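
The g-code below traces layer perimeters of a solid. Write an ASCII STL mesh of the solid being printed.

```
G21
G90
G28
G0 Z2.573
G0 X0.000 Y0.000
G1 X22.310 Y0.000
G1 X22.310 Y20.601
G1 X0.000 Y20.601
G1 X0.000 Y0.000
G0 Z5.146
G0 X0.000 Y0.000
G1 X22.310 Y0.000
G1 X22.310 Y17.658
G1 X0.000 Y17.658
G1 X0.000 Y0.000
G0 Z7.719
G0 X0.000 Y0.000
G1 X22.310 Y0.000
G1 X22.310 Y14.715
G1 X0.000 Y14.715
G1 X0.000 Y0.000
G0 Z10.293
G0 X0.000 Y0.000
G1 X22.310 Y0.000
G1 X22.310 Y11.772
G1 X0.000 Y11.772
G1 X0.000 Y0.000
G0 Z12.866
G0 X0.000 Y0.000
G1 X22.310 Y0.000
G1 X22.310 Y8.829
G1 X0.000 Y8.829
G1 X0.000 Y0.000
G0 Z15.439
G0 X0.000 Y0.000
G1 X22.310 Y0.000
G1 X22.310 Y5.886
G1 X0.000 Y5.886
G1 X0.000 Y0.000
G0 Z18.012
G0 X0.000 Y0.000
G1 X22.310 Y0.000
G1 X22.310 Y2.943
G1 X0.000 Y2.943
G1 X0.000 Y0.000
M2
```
solid part
  facet normal 0.0000 0.0000 -1.0000
    outer loop
      vertex 22.310 23.544 0.000
      vertex 22.310 0.000 0.000
      vertex 0.000 0.000 0.000
    endloop
  endfacet
  facet normal 0.0000 0.0000 -1.0000
    outer loop
      vertex 0.000 23.544 0.000
      vertex 22.310 23.544 0.000
      vertex 0.000 0.000 0.000
    endloop
  endfacet
  facet normal 0.0000 -1.0000 0.0000
    outer loop
      vertex 0.000 0.000 0.000
      vertex 22.310 0.000 0.000
      vertex 22.310 0.000 20.585
    endloop
  endfacet
  facet normal 0.0000 -1.0000 0.0000
    outer loop
      vertex 0.000 0.000 0.000
      vertex 22.310 0.000 20.585
      vertex 0.000 0.000 20.585
    endloop
  endfacet
  facet normal 0.0000 0.6582 0.7528
    outer loop
      vertex 0.000 0.000 20.585
      vertex 22.310 0.000 20.585
      vertex 22.310 23.544 0.000
    endloop
  endfacet
  facet normal 0.0000 0.6582 0.7528
    outer loop
      vertex 0.000 0.000 20.585
      vertex 22.310 23.544 0.000
      vertex 0.000 23.544 0.000
    endloop
  endfacet
  facet normal -1.0000 0.0000 0.0000
    outer loop
      vertex 0.000 0.000 20.585
      vertex 0.000 23.544 0.000
      vertex 0.000 0.000 0.000
    endloop
  endfacet
  facet normal 1.0000 0.0000 0.0000
    outer loop
      vertex 22.310 0.000 0.000
      vertex 22.310 23.544 0.000
      vertex 22.310 0.000 20.585
    endloop
  endfacet
endsolid part

The G0 Z moves step by Δz≈2.573 mm. The G1 loops shrink linearly with z, so the solid tapers from its base footprint up to z≈20.6. Closing with a flat bottom cap and the tapered top and triangulating gives 8 facets — a wedge (ramp): 22.3 × 23.5 mm base, rising to 20.6 mm along the y=0 edge and sloping linearly to z=0 at y=23.5.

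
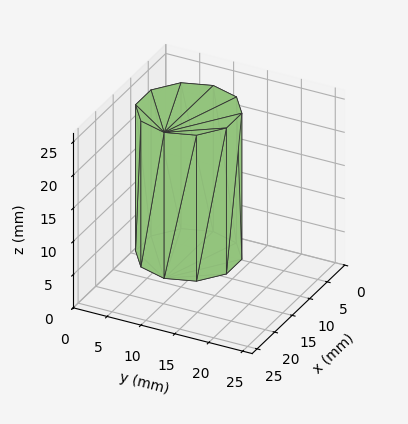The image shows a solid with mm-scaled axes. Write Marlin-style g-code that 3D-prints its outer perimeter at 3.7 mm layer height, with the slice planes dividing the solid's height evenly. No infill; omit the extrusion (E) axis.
Reading the render: the shape is a regular 10-sided prism (a cylinder approximated with 10 flat sides), circumscribed radius ≈ 7 mm, height ≈ 22 mm (dimensions read to the nearest mm from the axis ticks). For the g-code, the solid's height is divided into equal slices at the stated Δz and each level perimeter traced with G1 moves after a G0 lift.

; perimeter-only toolpath
G21 ; units = mm
G90 ; absolute positioning
G28 ; home
; layer 1
G0 Z3.7
G0 X14.0 Y7.0
G1 X12.7 Y11.1
G1 X9.2 Y13.7
G1 X4.8 Y13.7
G1 X1.3 Y11.1
G1 X0.0 Y7.0
G1 X1.3 Y2.9
G1 X4.8 Y0.3
G1 X9.2 Y0.3
G1 X12.7 Y2.9
G1 X14.0 Y7.0
; layer 2
G0 Z7.3
G0 X14.0 Y7.0
G1 X12.7 Y11.1
G1 X9.2 Y13.7
G1 X4.8 Y13.7
G1 X1.3 Y11.1
G1 X0.0 Y7.0
G1 X1.3 Y2.9
G1 X4.8 Y0.3
G1 X9.2 Y0.3
G1 X12.7 Y2.9
G1 X14.0 Y7.0
; layer 3
G0 Z11.0
G0 X14.0 Y7.0
G1 X12.7 Y11.1
G1 X9.2 Y13.7
G1 X4.8 Y13.7
G1 X1.3 Y11.1
G1 X0.0 Y7.0
G1 X1.3 Y2.9
G1 X4.8 Y0.3
G1 X9.2 Y0.3
G1 X12.7 Y2.9
G1 X14.0 Y7.0
; layer 4
G0 Z14.7
G0 X14.0 Y7.0
G1 X12.7 Y11.1
G1 X9.2 Y13.7
G1 X4.8 Y13.7
G1 X1.3 Y11.1
G1 X0.0 Y7.0
G1 X1.3 Y2.9
G1 X4.8 Y0.3
G1 X9.2 Y0.3
G1 X12.7 Y2.9
G1 X14.0 Y7.0
; layer 5
G0 Z18.3
G0 X14.0 Y7.0
G1 X12.7 Y11.1
G1 X9.2 Y13.7
G1 X4.8 Y13.7
G1 X1.3 Y11.1
G1 X0.0 Y7.0
G1 X1.3 Y2.9
G1 X4.8 Y0.3
G1 X9.2 Y0.3
G1 X12.7 Y2.9
G1 X14.0 Y7.0
; layer 6
G0 Z22.0
G0 X14.0 Y7.0
G1 X12.7 Y11.1
G1 X9.2 Y13.7
G1 X4.8 Y13.7
G1 X1.3 Y11.1
G1 X0.0 Y7.0
G1 X1.3 Y2.9
G1 X4.8 Y0.3
G1 X9.2 Y0.3
G1 X12.7 Y2.9
G1 X14.0 Y7.0
M2 ; end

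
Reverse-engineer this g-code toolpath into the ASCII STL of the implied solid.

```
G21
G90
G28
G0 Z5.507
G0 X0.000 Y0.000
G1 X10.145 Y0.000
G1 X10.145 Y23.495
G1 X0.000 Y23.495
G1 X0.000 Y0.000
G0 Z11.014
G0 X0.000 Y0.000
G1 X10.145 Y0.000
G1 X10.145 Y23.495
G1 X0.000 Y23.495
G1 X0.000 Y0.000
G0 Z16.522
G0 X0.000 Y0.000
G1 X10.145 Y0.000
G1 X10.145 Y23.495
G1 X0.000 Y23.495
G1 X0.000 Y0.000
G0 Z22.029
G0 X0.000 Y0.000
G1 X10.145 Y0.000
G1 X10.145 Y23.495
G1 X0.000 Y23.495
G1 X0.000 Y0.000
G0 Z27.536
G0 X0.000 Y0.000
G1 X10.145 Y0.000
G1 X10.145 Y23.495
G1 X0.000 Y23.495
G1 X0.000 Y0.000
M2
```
solid part
  facet normal 0.0000 0.0000 -1.0000
    outer loop
      vertex 10.145 23.495 0.000
      vertex 10.145 0.000 0.000
      vertex 0.000 0.000 0.000
    endloop
  endfacet
  facet normal 0.0000 0.0000 -1.0000
    outer loop
      vertex 0.000 23.495 0.000
      vertex 10.145 23.495 0.000
      vertex 0.000 0.000 0.000
    endloop
  endfacet
  facet normal 0.0000 0.0000 1.0000
    outer loop
      vertex 0.000 0.000 27.536
      vertex 10.145 0.000 27.536
      vertex 10.145 23.495 27.536
    endloop
  endfacet
  facet normal 0.0000 0.0000 1.0000
    outer loop
      vertex 0.000 0.000 27.536
      vertex 10.145 23.495 27.536
      vertex 0.000 23.495 27.536
    endloop
  endfacet
  facet normal 0.0000 -1.0000 0.0000
    outer loop
      vertex 0.000 0.000 0.000
      vertex 10.145 0.000 0.000
      vertex 10.145 0.000 27.536
    endloop
  endfacet
  facet normal 0.0000 -1.0000 0.0000
    outer loop
      vertex 0.000 0.000 0.000
      vertex 10.145 0.000 27.536
      vertex 0.000 0.000 27.536
    endloop
  endfacet
  facet normal 0.0000 1.0000 0.0000
    outer loop
      vertex 10.145 23.495 27.536
      vertex 10.145 23.495 0.000
      vertex 0.000 23.495 0.000
    endloop
  endfacet
  facet normal 0.0000 1.0000 0.0000
    outer loop
      vertex 0.000 23.495 27.536
      vertex 10.145 23.495 27.536
      vertex 0.000 23.495 0.000
    endloop
  endfacet
  facet normal -1.0000 0.0000 0.0000
    outer loop
      vertex 0.000 23.495 27.536
      vertex 0.000 23.495 0.000
      vertex 0.000 0.000 0.000
    endloop
  endfacet
  facet normal -1.0000 0.0000 0.0000
    outer loop
      vertex 0.000 0.000 27.536
      vertex 0.000 23.495 27.536
      vertex 0.000 0.000 0.000
    endloop
  endfacet
  facet normal 1.0000 0.0000 0.0000
    outer loop
      vertex 10.145 0.000 0.000
      vertex 10.145 23.495 0.000
      vertex 10.145 23.495 27.536
    endloop
  endfacet
  facet normal 1.0000 0.0000 0.0000
    outer loop
      vertex 10.145 0.000 0.000
      vertex 10.145 23.495 27.536
      vertex 10.145 0.000 27.536
    endloop
  endfacet
endsolid part

The G0 Z moves step by Δz≈5.507 mm. Every layer's G1 loop is the same polygon, so the solid is a straight extrusion of it from z=0 to z≈27.5. Closing with flat bottom and top caps and triangulating gives 12 facets — a rectangular box, roughly 10.1 × 23.5 mm footprint and 27.5 mm tall.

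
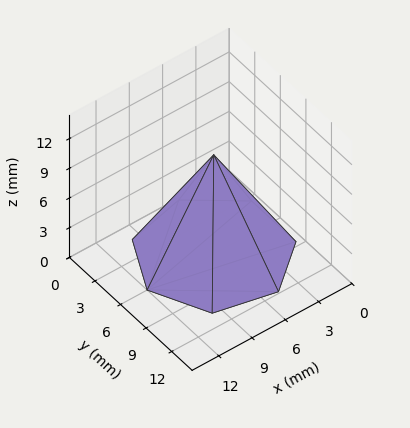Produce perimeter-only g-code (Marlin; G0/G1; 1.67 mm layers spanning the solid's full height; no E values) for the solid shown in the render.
Reading the render: the shape is a regular 7-sided pyramid, base circumscribed radius ≈ 6 mm, apex at z ≈ 10 mm (dimensions read to the nearest mm from the axis ticks). For the g-code, the solid's height is divided into equal slices at the stated Δz and each level perimeter traced with G1 moves after a G0 lift.

; perimeter-only toolpath
G21 ; units = mm
G90 ; absolute positioning
G28 ; home
; layer 1
G0 Z1.67
G0 X11.00 Y6.00
G1 X9.12 Y9.91
G1 X4.88 Y10.87
G1 X1.49 Y8.17
G1 X1.49 Y3.83
G1 X4.88 Y1.13
G1 X9.12 Y2.09
G1 X11.00 Y6.00
; layer 2
G0 Z3.33
G0 X10.00 Y6.00
G1 X8.49 Y9.13
G1 X5.11 Y9.90
G1 X2.39 Y7.73
G1 X2.39 Y4.27
G1 X5.11 Y2.10
G1 X8.49 Y2.87
G1 X10.00 Y6.00
; layer 3
G0 Z5.00
G0 X9.00 Y6.00
G1 X7.87 Y8.34
G1 X5.33 Y8.93
G1 X3.29 Y7.30
G1 X3.29 Y4.70
G1 X5.33 Y3.08
G1 X7.87 Y3.66
G1 X9.00 Y6.00
; layer 4
G0 Z6.67
G0 X8.00 Y6.00
G1 X7.25 Y7.56
G1 X5.55 Y7.95
G1 X4.20 Y6.87
G1 X4.20 Y5.13
G1 X5.55 Y4.05
G1 X7.25 Y4.44
G1 X8.00 Y6.00
; layer 5
G0 Z8.33
G0 X7.00 Y6.00
G1 X6.62 Y6.78
G1 X5.78 Y6.97
G1 X5.10 Y6.43
G1 X5.10 Y5.57
G1 X5.78 Y5.03
G1 X6.62 Y5.22
G1 X7.00 Y6.00
M2 ; end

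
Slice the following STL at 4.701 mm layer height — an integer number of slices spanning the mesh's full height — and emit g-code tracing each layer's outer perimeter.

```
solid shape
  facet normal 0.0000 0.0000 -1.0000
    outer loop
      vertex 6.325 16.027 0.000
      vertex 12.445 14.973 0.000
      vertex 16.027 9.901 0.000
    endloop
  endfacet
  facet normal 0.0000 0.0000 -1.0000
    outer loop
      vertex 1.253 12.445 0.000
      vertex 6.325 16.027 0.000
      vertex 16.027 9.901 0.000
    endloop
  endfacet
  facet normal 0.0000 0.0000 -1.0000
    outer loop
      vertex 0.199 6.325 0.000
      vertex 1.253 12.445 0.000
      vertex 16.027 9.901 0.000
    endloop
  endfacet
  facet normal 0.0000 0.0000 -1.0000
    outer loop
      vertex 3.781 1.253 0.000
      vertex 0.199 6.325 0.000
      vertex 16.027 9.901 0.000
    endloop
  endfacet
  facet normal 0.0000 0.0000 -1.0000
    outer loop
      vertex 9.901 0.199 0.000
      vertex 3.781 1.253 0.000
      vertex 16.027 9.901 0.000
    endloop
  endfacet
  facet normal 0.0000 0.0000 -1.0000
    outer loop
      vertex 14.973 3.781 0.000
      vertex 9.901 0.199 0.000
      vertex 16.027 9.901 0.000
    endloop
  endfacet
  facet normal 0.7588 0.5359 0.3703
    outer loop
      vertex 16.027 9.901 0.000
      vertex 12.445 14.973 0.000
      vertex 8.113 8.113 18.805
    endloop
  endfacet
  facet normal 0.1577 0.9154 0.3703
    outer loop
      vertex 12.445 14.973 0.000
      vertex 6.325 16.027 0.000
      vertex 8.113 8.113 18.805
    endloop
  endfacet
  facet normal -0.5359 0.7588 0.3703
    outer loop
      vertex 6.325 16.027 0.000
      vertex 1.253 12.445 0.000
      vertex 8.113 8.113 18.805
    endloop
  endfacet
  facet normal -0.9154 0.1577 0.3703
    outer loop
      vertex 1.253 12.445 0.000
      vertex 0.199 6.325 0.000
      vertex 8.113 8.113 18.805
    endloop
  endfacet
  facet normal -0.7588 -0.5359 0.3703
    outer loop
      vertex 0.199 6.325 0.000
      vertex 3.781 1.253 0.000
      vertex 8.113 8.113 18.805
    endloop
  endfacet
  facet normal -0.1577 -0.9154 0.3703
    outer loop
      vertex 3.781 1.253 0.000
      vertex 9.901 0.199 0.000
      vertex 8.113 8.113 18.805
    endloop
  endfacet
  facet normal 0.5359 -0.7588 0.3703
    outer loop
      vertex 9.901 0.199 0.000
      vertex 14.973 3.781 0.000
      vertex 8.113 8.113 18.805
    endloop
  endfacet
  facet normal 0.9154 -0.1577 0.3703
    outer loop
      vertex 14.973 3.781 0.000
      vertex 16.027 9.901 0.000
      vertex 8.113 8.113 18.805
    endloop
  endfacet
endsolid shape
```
; perimeter-only toolpath
G21 ; units = mm
G90 ; absolute positioning
G28 ; home
; layer 1
G0 Z4.701
G0 X14.049 Y9.454
G1 X11.362 Y13.258
G1 X6.772 Y14.049
G1 X2.968 Y11.362
G1 X2.177 Y6.772
G1 X4.864 Y2.968
G1 X9.454 Y2.177
G1 X13.258 Y4.864
G1 X14.049 Y9.454
; layer 2
G0 Z9.402
G0 X12.070 Y9.007
G1 X10.279 Y11.543
G1 X7.219 Y12.070
G1 X4.683 Y10.279
G1 X4.156 Y7.219
G1 X5.947 Y4.683
G1 X9.007 Y4.156
G1 X11.543 Y5.947
G1 X12.070 Y9.007
; layer 3
G0 Z14.104
G0 X10.091 Y8.560
G1 X9.196 Y9.828
G1 X7.666 Y10.091
G1 X6.398 Y9.196
G1 X6.135 Y7.666
G1 X7.030 Y6.398
G1 X8.560 Y6.135
G1 X9.828 Y7.030
G1 X10.091 Y8.560
M2 ; end

The solid is a regular 8-sided pyramid, base circumscribed radius ≈ 8.11 mm, apex at z ≈ 18.8 mm. Slicing at Δz = 4.701 mm — 4 equal slices spanning the solid's height, so layer i sits at z = i·h/4 — gives 3 non-empty perimeters. Each is a 8-segment closed polygon; G0 lifts to the layer z and rapids to the start vertex, then G1 traces the edges. The cross-section shrinks linearly with z (the slice at the apex is degenerate and omitted).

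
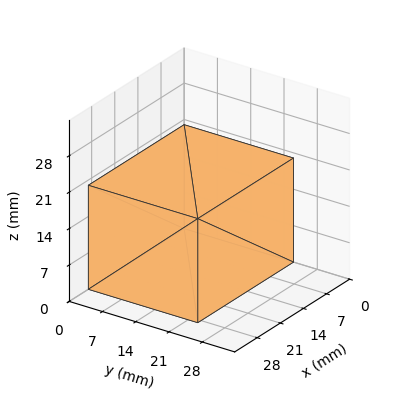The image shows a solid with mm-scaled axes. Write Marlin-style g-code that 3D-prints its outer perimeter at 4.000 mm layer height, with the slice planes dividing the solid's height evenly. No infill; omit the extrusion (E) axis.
Reading the render: the shape is a rectangular box, roughly 29 × 23 mm footprint and 20 mm tall (dimensions read to the nearest mm from the axis ticks). For the g-code, the solid's height is divided into equal slices at the stated Δz and each level perimeter traced with G1 moves after a G0 lift.

; perimeter-only toolpath
G21 ; units = mm
G90 ; absolute positioning
G28 ; home
; layer 1
G0 Z4.000
G0 X0.000 Y0.000
G1 X29.000 Y0.000
G1 X29.000 Y23.000
G1 X0.000 Y23.000
G1 X0.000 Y0.000
; layer 2
G0 Z8.000
G0 X0.000 Y0.000
G1 X29.000 Y0.000
G1 X29.000 Y23.000
G1 X0.000 Y23.000
G1 X0.000 Y0.000
; layer 3
G0 Z12.000
G0 X0.000 Y0.000
G1 X29.000 Y0.000
G1 X29.000 Y23.000
G1 X0.000 Y23.000
G1 X0.000 Y0.000
; layer 4
G0 Z16.000
G0 X0.000 Y0.000
G1 X29.000 Y0.000
G1 X29.000 Y23.000
G1 X0.000 Y23.000
G1 X0.000 Y0.000
; layer 5
G0 Z20.000
G0 X0.000 Y0.000
G1 X29.000 Y0.000
G1 X29.000 Y23.000
G1 X0.000 Y23.000
G1 X0.000 Y0.000
M2 ; end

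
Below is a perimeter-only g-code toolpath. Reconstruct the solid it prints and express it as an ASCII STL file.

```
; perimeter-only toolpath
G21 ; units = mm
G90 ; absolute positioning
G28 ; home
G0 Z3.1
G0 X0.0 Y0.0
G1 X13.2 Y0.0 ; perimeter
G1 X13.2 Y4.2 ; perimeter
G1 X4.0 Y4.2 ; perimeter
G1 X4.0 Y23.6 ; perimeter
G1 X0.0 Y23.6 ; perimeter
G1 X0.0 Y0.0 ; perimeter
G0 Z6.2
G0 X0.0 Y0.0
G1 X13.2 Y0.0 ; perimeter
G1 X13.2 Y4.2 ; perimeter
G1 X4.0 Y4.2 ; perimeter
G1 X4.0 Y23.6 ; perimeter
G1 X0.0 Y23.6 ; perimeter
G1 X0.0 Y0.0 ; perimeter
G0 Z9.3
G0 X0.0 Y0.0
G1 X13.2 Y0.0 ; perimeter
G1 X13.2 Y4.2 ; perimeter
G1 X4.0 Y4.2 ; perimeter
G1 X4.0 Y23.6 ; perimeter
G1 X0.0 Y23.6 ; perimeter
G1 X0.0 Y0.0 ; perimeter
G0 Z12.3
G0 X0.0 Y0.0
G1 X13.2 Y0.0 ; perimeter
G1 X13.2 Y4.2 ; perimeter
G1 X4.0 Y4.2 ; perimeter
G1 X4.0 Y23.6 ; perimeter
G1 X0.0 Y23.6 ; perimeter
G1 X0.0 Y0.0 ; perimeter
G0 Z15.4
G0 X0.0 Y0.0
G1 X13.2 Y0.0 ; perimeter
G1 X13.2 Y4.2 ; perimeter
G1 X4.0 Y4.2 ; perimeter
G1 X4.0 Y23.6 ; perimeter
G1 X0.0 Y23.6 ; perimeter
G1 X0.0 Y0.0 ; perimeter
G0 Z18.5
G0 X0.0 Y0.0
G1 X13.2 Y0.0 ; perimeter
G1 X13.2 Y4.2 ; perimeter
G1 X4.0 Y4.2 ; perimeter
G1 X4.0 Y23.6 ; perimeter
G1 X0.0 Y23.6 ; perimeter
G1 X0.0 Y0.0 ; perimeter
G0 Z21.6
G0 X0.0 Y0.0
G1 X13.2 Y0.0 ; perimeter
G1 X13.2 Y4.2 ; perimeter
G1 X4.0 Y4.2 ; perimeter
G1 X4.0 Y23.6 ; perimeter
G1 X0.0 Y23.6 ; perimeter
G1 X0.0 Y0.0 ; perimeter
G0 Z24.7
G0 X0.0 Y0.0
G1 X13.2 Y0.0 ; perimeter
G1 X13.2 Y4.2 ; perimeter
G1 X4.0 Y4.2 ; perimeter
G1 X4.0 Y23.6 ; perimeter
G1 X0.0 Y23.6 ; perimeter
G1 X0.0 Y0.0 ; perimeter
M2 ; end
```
solid part
  facet normal 0.0000 0.0000 -1.0000
    outer loop
      vertex 13.2 4.2 0.0
      vertex 13.2 0.0 0.0
      vertex 0.0 0.0 0.0
    endloop
  endfacet
  facet normal 0.0000 0.0000 -1.0000
    outer loop
      vertex 4.0 4.2 0.0
      vertex 13.2 4.2 0.0
      vertex 0.0 0.0 0.0
    endloop
  endfacet
  facet normal 0.0000 0.0000 -1.0000
    outer loop
      vertex 4.0 23.6 0.0
      vertex 4.0 4.2 0.0
      vertex 0.0 0.0 0.0
    endloop
  endfacet
  facet normal 0.0000 0.0000 -1.0000
    outer loop
      vertex 0.0 23.6 0.0
      vertex 4.0 23.6 0.0
      vertex 0.0 0.0 0.0
    endloop
  endfacet
  facet normal 0.0000 0.0000 1.0000
    outer loop
      vertex 0.0 0.0 24.7
      vertex 13.2 0.0 24.7
      vertex 13.2 4.2 24.7
    endloop
  endfacet
  facet normal 0.0000 0.0000 1.0000
    outer loop
      vertex 0.0 0.0 24.7
      vertex 13.2 4.2 24.7
      vertex 4.0 4.2 24.7
    endloop
  endfacet
  facet normal 0.0000 0.0000 1.0000
    outer loop
      vertex 0.0 0.0 24.7
      vertex 4.0 4.2 24.7
      vertex 4.0 23.6 24.7
    endloop
  endfacet
  facet normal 0.0000 0.0000 1.0000
    outer loop
      vertex 0.0 0.0 24.7
      vertex 4.0 23.6 24.7
      vertex 0.0 23.6 24.7
    endloop
  endfacet
  facet normal 0.0000 -1.0000 0.0000
    outer loop
      vertex 0.0 0.0 0.0
      vertex 13.2 0.0 0.0
      vertex 13.2 0.0 24.7
    endloop
  endfacet
  facet normal 0.0000 -1.0000 0.0000
    outer loop
      vertex 0.0 0.0 0.0
      vertex 13.2 0.0 24.7
      vertex 0.0 0.0 24.7
    endloop
  endfacet
  facet normal 1.0000 0.0000 0.0000
    outer loop
      vertex 13.2 0.0 0.0
      vertex 13.2 4.2 0.0
      vertex 13.2 4.2 24.7
    endloop
  endfacet
  facet normal 1.0000 0.0000 0.0000
    outer loop
      vertex 13.2 0.0 0.0
      vertex 13.2 4.2 24.7
      vertex 13.2 0.0 24.7
    endloop
  endfacet
  facet normal 0.0000 1.0000 0.0000
    outer loop
      vertex 13.2 4.2 0.0
      vertex 4.0 4.2 0.0
      vertex 4.0 4.2 24.7
    endloop
  endfacet
  facet normal 0.0000 1.0000 0.0000
    outer loop
      vertex 13.2 4.2 0.0
      vertex 4.0 4.2 24.7
      vertex 13.2 4.2 24.7
    endloop
  endfacet
  facet normal 1.0000 0.0000 0.0000
    outer loop
      vertex 4.0 4.2 0.0
      vertex 4.0 23.6 0.0
      vertex 4.0 23.6 24.7
    endloop
  endfacet
  facet normal 1.0000 0.0000 0.0000
    outer loop
      vertex 4.0 4.2 0.0
      vertex 4.0 23.6 24.7
      vertex 4.0 4.2 24.7
    endloop
  endfacet
  facet normal 0.0000 1.0000 0.0000
    outer loop
      vertex 4.0 23.6 0.0
      vertex 0.0 23.6 0.0
      vertex 0.0 23.6 24.7
    endloop
  endfacet
  facet normal 0.0000 1.0000 0.0000
    outer loop
      vertex 4.0 23.6 0.0
      vertex 0.0 23.6 24.7
      vertex 4.0 23.6 24.7
    endloop
  endfacet
  facet normal -1.0000 0.0000 0.0000
    outer loop
      vertex 0.0 23.6 0.0
      vertex 0.0 0.0 0.0
      vertex 0.0 0.0 24.7
    endloop
  endfacet
  facet normal -1.0000 0.0000 0.0000
    outer loop
      vertex 0.0 23.6 0.0
      vertex 0.0 0.0 24.7
      vertex 0.0 23.6 24.7
    endloop
  endfacet
endsolid part

The G0 Z moves step by Δz≈3.1 mm. Every layer's G1 loop is the same polygon, so the solid is a straight extrusion of it from z=0 to z≈24.7. Closing with flat bottom and top caps and triangulating gives 20 facets — an L-shaped prism: outer 13.2 × 23.6 mm, arm thicknesses ≈ 4.2 mm (horizontal) and 4 mm (vertical), extruded 24.7 mm in z.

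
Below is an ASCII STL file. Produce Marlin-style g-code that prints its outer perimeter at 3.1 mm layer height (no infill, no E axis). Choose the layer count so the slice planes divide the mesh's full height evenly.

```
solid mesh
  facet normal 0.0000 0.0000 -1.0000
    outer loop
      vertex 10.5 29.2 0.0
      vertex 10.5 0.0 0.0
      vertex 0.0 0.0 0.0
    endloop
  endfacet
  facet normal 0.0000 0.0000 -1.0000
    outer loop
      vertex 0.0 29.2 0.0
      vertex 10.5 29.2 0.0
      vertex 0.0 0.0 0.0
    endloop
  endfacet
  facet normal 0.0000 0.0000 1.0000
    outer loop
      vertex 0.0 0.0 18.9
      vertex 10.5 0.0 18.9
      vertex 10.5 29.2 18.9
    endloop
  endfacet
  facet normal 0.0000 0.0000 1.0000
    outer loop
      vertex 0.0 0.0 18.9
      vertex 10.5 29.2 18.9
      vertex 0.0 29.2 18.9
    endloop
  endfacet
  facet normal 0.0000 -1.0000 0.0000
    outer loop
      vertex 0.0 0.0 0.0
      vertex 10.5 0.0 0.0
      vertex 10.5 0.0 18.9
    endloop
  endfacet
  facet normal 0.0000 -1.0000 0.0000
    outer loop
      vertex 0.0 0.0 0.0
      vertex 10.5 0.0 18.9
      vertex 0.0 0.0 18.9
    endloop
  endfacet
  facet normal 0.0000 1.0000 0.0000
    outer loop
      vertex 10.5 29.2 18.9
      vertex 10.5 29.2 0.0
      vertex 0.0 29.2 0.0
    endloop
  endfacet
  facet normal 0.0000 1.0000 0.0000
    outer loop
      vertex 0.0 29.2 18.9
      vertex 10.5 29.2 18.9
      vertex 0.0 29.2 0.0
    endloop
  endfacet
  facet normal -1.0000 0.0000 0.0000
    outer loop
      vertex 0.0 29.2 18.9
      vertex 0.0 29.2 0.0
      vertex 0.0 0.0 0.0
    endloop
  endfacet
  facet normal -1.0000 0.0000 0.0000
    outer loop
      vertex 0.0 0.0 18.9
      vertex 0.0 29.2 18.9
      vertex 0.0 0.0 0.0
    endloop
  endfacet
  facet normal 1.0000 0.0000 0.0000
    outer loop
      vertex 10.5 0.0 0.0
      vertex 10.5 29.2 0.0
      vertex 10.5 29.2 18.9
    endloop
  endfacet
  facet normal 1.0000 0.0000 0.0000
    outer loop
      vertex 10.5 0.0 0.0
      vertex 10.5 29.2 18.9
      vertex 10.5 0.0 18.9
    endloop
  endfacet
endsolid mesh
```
; perimeter-only toolpath
G21 ; units = mm
G90 ; absolute positioning
G28 ; home
; layer 1
G0 Z3.1
G0 X0.0 Y0.0
G1 X10.5 Y0.0
G1 X10.5 Y29.2
G1 X0.0 Y29.2
G1 X0.0 Y0.0
; layer 2
G0 Z6.3
G0 X0.0 Y0.0
G1 X10.5 Y0.0
G1 X10.5 Y29.2
G1 X0.0 Y29.2
G1 X0.0 Y0.0
; layer 3
G0 Z9.4
G0 X0.0 Y0.0
G1 X10.5 Y0.0
G1 X10.5 Y29.2
G1 X0.0 Y29.2
G1 X0.0 Y0.0
; layer 4
G0 Z12.6
G0 X0.0 Y0.0
G1 X10.5 Y0.0
G1 X10.5 Y29.2
G1 X0.0 Y29.2
G1 X0.0 Y0.0
; layer 5
G0 Z15.8
G0 X0.0 Y0.0
G1 X10.5 Y0.0
G1 X10.5 Y29.2
G1 X0.0 Y29.2
G1 X0.0 Y0.0
; layer 6
G0 Z18.9
G0 X0.0 Y0.0
G1 X10.5 Y0.0
G1 X10.5 Y29.2
G1 X0.0 Y29.2
G1 X0.0 Y0.0
M2 ; end

The solid is a rectangular box, roughly 10.5 × 29.2 mm footprint and 18.9 mm tall. Slicing at Δz = 3.1 mm — 6 equal slices spanning the solid's height, so layer i sits at z = i·h/6 — gives 6 non-empty perimeters. Each is a 4-segment closed polygon; G0 lifts to the layer z and rapids to the start vertex, then G1 traces the edges.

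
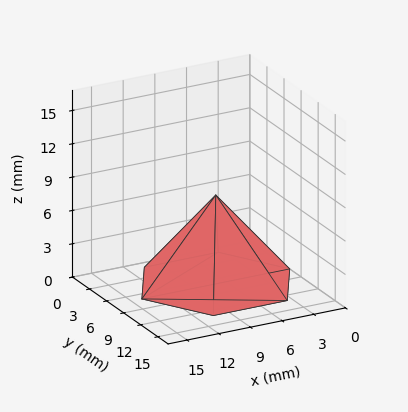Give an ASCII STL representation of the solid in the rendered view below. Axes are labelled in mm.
Reading the render: the shape is a regular 6-sided pyramid, base circumscribed radius ≈ 7 mm, apex at z ≈ 8 mm (dimensions read to the nearest mm from the axis ticks). For the STL, each face is triangulated and given an outward normal.

solid part
  facet normal 0.0000 0.0000 -1.0000
    outer loop
      vertex 3.500 13.062 0.000
      vertex 10.500 13.062 0.000
      vertex 14.000 7.000 0.000
    endloop
  endfacet
  facet normal 0.0000 0.0000 -1.0000
    outer loop
      vertex 0.000 7.000 0.000
      vertex 3.500 13.062 0.000
      vertex 14.000 7.000 0.000
    endloop
  endfacet
  facet normal 0.0000 0.0000 -1.0000
    outer loop
      vertex 3.500 0.938 0.000
      vertex 0.000 7.000 0.000
      vertex 14.000 7.000 0.000
    endloop
  endfacet
  facet normal 0.0000 0.0000 -1.0000
    outer loop
      vertex 10.500 0.938 0.000
      vertex 3.500 0.938 0.000
      vertex 14.000 7.000 0.000
    endloop
  endfacet
  facet normal 0.6902 0.3985 0.6040
    outer loop
      vertex 14.000 7.000 0.000
      vertex 10.500 13.062 0.000
      vertex 7.000 7.000 8.000
    endloop
  endfacet
  facet normal 0.0000 0.7970 0.6039
    outer loop
      vertex 10.500 13.062 0.000
      vertex 3.500 13.062 0.000
      vertex 7.000 7.000 8.000
    endloop
  endfacet
  facet normal -0.6902 0.3985 0.6040
    outer loop
      vertex 3.500 13.062 0.000
      vertex 0.000 7.000 0.000
      vertex 7.000 7.000 8.000
    endloop
  endfacet
  facet normal -0.6902 -0.3985 0.6040
    outer loop
      vertex 0.000 7.000 0.000
      vertex 3.500 0.938 0.000
      vertex 7.000 7.000 8.000
    endloop
  endfacet
  facet normal 0.0000 -0.7970 0.6039
    outer loop
      vertex 3.500 0.938 0.000
      vertex 10.500 0.938 0.000
      vertex 7.000 7.000 8.000
    endloop
  endfacet
  facet normal 0.6902 -0.3985 0.6040
    outer loop
      vertex 10.500 0.938 0.000
      vertex 14.000 7.000 0.000
      vertex 7.000 7.000 8.000
    endloop
  endfacet
endsolid part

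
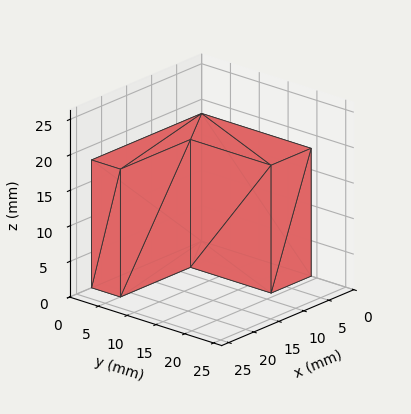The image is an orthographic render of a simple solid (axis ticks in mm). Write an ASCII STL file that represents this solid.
Reading the render: the shape is an L-shaped prism: outer 22 × 19 mm, arm thicknesses ≈ 5 mm (horizontal) and 8 mm (vertical), extruded 18 mm in z (dimensions read to the nearest mm from the axis ticks). For the STL, each face is triangulated and given an outward normal.

solid part
  facet normal 0.0000 0.0000 -1.0000
    outer loop
      vertex 22.0 5.0 0.0
      vertex 22.0 0.0 0.0
      vertex 0.0 0.0 0.0
    endloop
  endfacet
  facet normal 0.0000 0.0000 -1.0000
    outer loop
      vertex 8.0 5.0 0.0
      vertex 22.0 5.0 0.0
      vertex 0.0 0.0 0.0
    endloop
  endfacet
  facet normal 0.0000 0.0000 -1.0000
    outer loop
      vertex 8.0 19.0 0.0
      vertex 8.0 5.0 0.0
      vertex 0.0 0.0 0.0
    endloop
  endfacet
  facet normal 0.0000 0.0000 -1.0000
    outer loop
      vertex 0.0 19.0 0.0
      vertex 8.0 19.0 0.0
      vertex 0.0 0.0 0.0
    endloop
  endfacet
  facet normal 0.0000 0.0000 1.0000
    outer loop
      vertex 0.0 0.0 18.0
      vertex 22.0 0.0 18.0
      vertex 22.0 5.0 18.0
    endloop
  endfacet
  facet normal 0.0000 0.0000 1.0000
    outer loop
      vertex 0.0 0.0 18.0
      vertex 22.0 5.0 18.0
      vertex 8.0 5.0 18.0
    endloop
  endfacet
  facet normal 0.0000 0.0000 1.0000
    outer loop
      vertex 0.0 0.0 18.0
      vertex 8.0 5.0 18.0
      vertex 8.0 19.0 18.0
    endloop
  endfacet
  facet normal 0.0000 0.0000 1.0000
    outer loop
      vertex 0.0 0.0 18.0
      vertex 8.0 19.0 18.0
      vertex 0.0 19.0 18.0
    endloop
  endfacet
  facet normal 0.0000 -1.0000 0.0000
    outer loop
      vertex 0.0 0.0 0.0
      vertex 22.0 0.0 0.0
      vertex 22.0 0.0 18.0
    endloop
  endfacet
  facet normal 0.0000 -1.0000 0.0000
    outer loop
      vertex 0.0 0.0 0.0
      vertex 22.0 0.0 18.0
      vertex 0.0 0.0 18.0
    endloop
  endfacet
  facet normal 1.0000 0.0000 0.0000
    outer loop
      vertex 22.0 0.0 0.0
      vertex 22.0 5.0 0.0
      vertex 22.0 5.0 18.0
    endloop
  endfacet
  facet normal 1.0000 0.0000 0.0000
    outer loop
      vertex 22.0 0.0 0.0
      vertex 22.0 5.0 18.0
      vertex 22.0 0.0 18.0
    endloop
  endfacet
  facet normal 0.0000 1.0000 0.0000
    outer loop
      vertex 22.0 5.0 0.0
      vertex 8.0 5.0 0.0
      vertex 8.0 5.0 18.0
    endloop
  endfacet
  facet normal 0.0000 1.0000 0.0000
    outer loop
      vertex 22.0 5.0 0.0
      vertex 8.0 5.0 18.0
      vertex 22.0 5.0 18.0
    endloop
  endfacet
  facet normal 1.0000 0.0000 0.0000
    outer loop
      vertex 8.0 5.0 0.0
      vertex 8.0 19.0 0.0
      vertex 8.0 19.0 18.0
    endloop
  endfacet
  facet normal 1.0000 0.0000 0.0000
    outer loop
      vertex 8.0 5.0 0.0
      vertex 8.0 19.0 18.0
      vertex 8.0 5.0 18.0
    endloop
  endfacet
  facet normal 0.0000 1.0000 0.0000
    outer loop
      vertex 8.0 19.0 0.0
      vertex 0.0 19.0 0.0
      vertex 0.0 19.0 18.0
    endloop
  endfacet
  facet normal 0.0000 1.0000 0.0000
    outer loop
      vertex 8.0 19.0 0.0
      vertex 0.0 19.0 18.0
      vertex 8.0 19.0 18.0
    endloop
  endfacet
  facet normal -1.0000 0.0000 0.0000
    outer loop
      vertex 0.0 19.0 0.0
      vertex 0.0 0.0 0.0
      vertex 0.0 0.0 18.0
    endloop
  endfacet
  facet normal -1.0000 0.0000 0.0000
    outer loop
      vertex 0.0 19.0 0.0
      vertex 0.0 0.0 18.0
      vertex 0.0 19.0 18.0
    endloop
  endfacet
endsolid part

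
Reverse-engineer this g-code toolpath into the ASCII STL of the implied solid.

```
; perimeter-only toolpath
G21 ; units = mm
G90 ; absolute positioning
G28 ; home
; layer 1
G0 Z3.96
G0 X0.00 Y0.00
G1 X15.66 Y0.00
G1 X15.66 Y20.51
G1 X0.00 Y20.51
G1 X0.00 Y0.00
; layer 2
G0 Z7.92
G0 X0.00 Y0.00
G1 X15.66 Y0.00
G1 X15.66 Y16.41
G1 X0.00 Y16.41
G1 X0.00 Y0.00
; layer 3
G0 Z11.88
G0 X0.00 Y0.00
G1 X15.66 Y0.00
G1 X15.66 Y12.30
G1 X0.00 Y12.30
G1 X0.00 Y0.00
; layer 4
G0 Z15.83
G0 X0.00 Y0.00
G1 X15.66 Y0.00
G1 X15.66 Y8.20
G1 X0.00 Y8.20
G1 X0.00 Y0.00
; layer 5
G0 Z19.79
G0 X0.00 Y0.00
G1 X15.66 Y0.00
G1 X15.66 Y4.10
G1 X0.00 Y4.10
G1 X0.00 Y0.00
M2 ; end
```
solid part
  facet normal 0.0000 0.0000 -1.0000
    outer loop
      vertex 15.66 24.61 0.00
      vertex 15.66 0.00 0.00
      vertex 0.00 0.00 0.00
    endloop
  endfacet
  facet normal 0.0000 0.0000 -1.0000
    outer loop
      vertex 0.00 24.61 0.00
      vertex 15.66 24.61 0.00
      vertex 0.00 0.00 0.00
    endloop
  endfacet
  facet normal 0.0000 -1.0000 0.0000
    outer loop
      vertex 0.00 0.00 0.00
      vertex 15.66 0.00 0.00
      vertex 15.66 0.00 23.75
    endloop
  endfacet
  facet normal 0.0000 -1.0000 0.0000
    outer loop
      vertex 0.00 0.00 0.00
      vertex 15.66 0.00 23.75
      vertex 0.00 0.00 23.75
    endloop
  endfacet
  facet normal 0.0000 0.6944 0.7196
    outer loop
      vertex 0.00 0.00 23.75
      vertex 15.66 0.00 23.75
      vertex 15.66 24.61 0.00
    endloop
  endfacet
  facet normal 0.0000 0.6944 0.7196
    outer loop
      vertex 0.00 0.00 23.75
      vertex 15.66 24.61 0.00
      vertex 0.00 24.61 0.00
    endloop
  endfacet
  facet normal -1.0000 0.0000 0.0000
    outer loop
      vertex 0.00 0.00 23.75
      vertex 0.00 24.61 0.00
      vertex 0.00 0.00 0.00
    endloop
  endfacet
  facet normal 1.0000 0.0000 0.0000
    outer loop
      vertex 15.66 0.00 0.00
      vertex 15.66 24.61 0.00
      vertex 15.66 0.00 23.75
    endloop
  endfacet
endsolid part

The G0 Z moves step by Δz≈3.96 mm. The G1 loops shrink linearly with z, so the solid tapers from its base footprint up to z≈23.8. Closing with a flat bottom cap and the tapered top and triangulating gives 8 facets — a wedge (ramp): 15.7 × 24.6 mm base, rising to 23.8 mm along the y=0 edge and sloping linearly to z=0 at y=24.6.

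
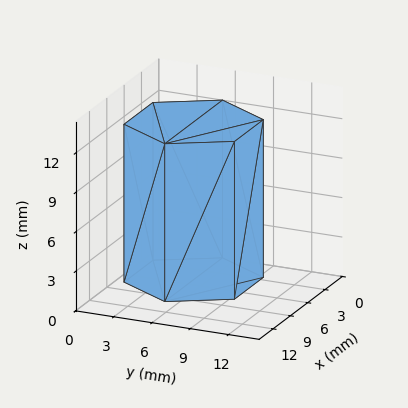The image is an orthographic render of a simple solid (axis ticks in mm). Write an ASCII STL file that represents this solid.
Reading the render: the shape is a regular 6-sided prism (a cylinder approximated with 6 flat sides), circumscribed radius ≈ 5 mm, height ≈ 12 mm (dimensions read to the nearest mm from the axis ticks). For the STL, each face is triangulated and given an outward normal.

solid part
  facet normal 0.0000 0.0000 -1.0000
    outer loop
      vertex 2.500 9.330 0.000
      vertex 7.500 9.330 0.000
      vertex 10.000 5.000 0.000
    endloop
  endfacet
  facet normal 0.0000 0.0000 -1.0000
    outer loop
      vertex 0.000 5.000 0.000
      vertex 2.500 9.330 0.000
      vertex 10.000 5.000 0.000
    endloop
  endfacet
  facet normal 0.0000 0.0000 -1.0000
    outer loop
      vertex 2.500 0.670 0.000
      vertex 0.000 5.000 0.000
      vertex 10.000 5.000 0.000
    endloop
  endfacet
  facet normal 0.0000 0.0000 -1.0000
    outer loop
      vertex 7.500 0.670 0.000
      vertex 2.500 0.670 0.000
      vertex 10.000 5.000 0.000
    endloop
  endfacet
  facet normal 0.0000 0.0000 1.0000
    outer loop
      vertex 10.000 5.000 12.000
      vertex 7.500 9.330 12.000
      vertex 2.500 9.330 12.000
    endloop
  endfacet
  facet normal 0.0000 0.0000 1.0000
    outer loop
      vertex 10.000 5.000 12.000
      vertex 2.500 9.330 12.000
      vertex 0.000 5.000 12.000
    endloop
  endfacet
  facet normal 0.0000 0.0000 1.0000
    outer loop
      vertex 10.000 5.000 12.000
      vertex 0.000 5.000 12.000
      vertex 2.500 0.670 12.000
    endloop
  endfacet
  facet normal 0.0000 0.0000 1.0000
    outer loop
      vertex 10.000 5.000 12.000
      vertex 2.500 0.670 12.000
      vertex 7.500 0.670 12.000
    endloop
  endfacet
  facet normal 0.8660 0.5000 0.0000
    outer loop
      vertex 10.000 5.000 0.000
      vertex 7.500 9.330 0.000
      vertex 7.500 9.330 12.000
    endloop
  endfacet
  facet normal 0.8660 0.5000 0.0000
    outer loop
      vertex 10.000 5.000 0.000
      vertex 7.500 9.330 12.000
      vertex 10.000 5.000 12.000
    endloop
  endfacet
  facet normal 0.0000 1.0000 0.0000
    outer loop
      vertex 7.500 9.330 0.000
      vertex 2.500 9.330 0.000
      vertex 2.500 9.330 12.000
    endloop
  endfacet
  facet normal 0.0000 1.0000 0.0000
    outer loop
      vertex 7.500 9.330 0.000
      vertex 2.500 9.330 12.000
      vertex 7.500 9.330 12.000
    endloop
  endfacet
  facet normal -0.8660 0.5000 0.0000
    outer loop
      vertex 2.500 9.330 0.000
      vertex 0.000 5.000 0.000
      vertex 0.000 5.000 12.000
    endloop
  endfacet
  facet normal -0.8660 0.5000 0.0000
    outer loop
      vertex 2.500 9.330 0.000
      vertex 0.000 5.000 12.000
      vertex 2.500 9.330 12.000
    endloop
  endfacet
  facet normal -0.8660 -0.5000 0.0000
    outer loop
      vertex 0.000 5.000 0.000
      vertex 2.500 0.670 0.000
      vertex 2.500 0.670 12.000
    endloop
  endfacet
  facet normal -0.8660 -0.5000 0.0000
    outer loop
      vertex 0.000 5.000 0.000
      vertex 2.500 0.670 12.000
      vertex 0.000 5.000 12.000
    endloop
  endfacet
  facet normal 0.0000 -1.0000 0.0000
    outer loop
      vertex 2.500 0.670 0.000
      vertex 7.500 0.670 0.000
      vertex 7.500 0.670 12.000
    endloop
  endfacet
  facet normal 0.0000 -1.0000 0.0000
    outer loop
      vertex 2.500 0.670 0.000
      vertex 7.500 0.670 12.000
      vertex 2.500 0.670 12.000
    endloop
  endfacet
  facet normal 0.8660 -0.5000 0.0000
    outer loop
      vertex 7.500 0.670 0.000
      vertex 10.000 5.000 0.000
      vertex 10.000 5.000 12.000
    endloop
  endfacet
  facet normal 0.8660 -0.5000 0.0000
    outer loop
      vertex 7.500 0.670 0.000
      vertex 10.000 5.000 12.000
      vertex 7.500 0.670 12.000
    endloop
  endfacet
endsolid part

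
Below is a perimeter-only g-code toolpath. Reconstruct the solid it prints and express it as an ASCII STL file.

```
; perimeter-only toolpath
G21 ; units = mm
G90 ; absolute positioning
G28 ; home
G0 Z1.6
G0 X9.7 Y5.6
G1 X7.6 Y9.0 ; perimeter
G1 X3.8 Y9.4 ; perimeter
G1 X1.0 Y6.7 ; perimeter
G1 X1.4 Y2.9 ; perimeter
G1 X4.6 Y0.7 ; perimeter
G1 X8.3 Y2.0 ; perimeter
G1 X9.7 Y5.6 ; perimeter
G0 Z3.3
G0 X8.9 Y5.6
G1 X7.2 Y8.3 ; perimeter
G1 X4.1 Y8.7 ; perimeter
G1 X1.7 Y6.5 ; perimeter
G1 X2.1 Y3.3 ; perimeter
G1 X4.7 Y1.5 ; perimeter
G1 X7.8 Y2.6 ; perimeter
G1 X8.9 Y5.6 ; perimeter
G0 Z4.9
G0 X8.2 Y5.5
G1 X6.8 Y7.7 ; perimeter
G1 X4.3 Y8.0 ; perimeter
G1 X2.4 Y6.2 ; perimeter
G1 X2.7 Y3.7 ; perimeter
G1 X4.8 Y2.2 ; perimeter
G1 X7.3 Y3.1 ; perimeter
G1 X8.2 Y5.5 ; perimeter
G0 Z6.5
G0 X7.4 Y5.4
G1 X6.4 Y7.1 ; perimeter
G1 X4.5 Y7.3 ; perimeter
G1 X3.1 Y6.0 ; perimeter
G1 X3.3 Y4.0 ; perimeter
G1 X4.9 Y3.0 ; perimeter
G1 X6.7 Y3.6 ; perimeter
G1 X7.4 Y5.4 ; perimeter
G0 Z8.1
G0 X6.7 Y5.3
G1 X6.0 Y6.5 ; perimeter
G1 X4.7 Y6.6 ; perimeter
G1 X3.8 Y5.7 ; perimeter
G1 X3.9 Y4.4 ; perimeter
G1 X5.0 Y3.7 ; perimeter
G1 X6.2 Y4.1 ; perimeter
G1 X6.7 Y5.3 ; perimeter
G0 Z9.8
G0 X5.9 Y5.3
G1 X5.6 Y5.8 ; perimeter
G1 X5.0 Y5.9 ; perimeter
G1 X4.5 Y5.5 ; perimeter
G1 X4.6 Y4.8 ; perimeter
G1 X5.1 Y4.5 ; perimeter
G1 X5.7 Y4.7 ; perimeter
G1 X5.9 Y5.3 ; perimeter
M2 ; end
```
solid part
  facet normal 0.0000 0.0000 -1.0000
    outer loop
      vertex 3.6 10.1 0.0
      vertex 8.0 9.6 0.0
      vertex 10.4 5.7 0.0
    endloop
  endfacet
  facet normal 0.0000 0.0000 -1.0000
    outer loop
      vertex 0.3 7.0 0.0
      vertex 3.6 10.1 0.0
      vertex 10.4 5.7 0.0
    endloop
  endfacet
  facet normal 0.0000 0.0000 -1.0000
    outer loop
      vertex 0.8 2.5 0.0
      vertex 0.3 7.0 0.0
      vertex 10.4 5.7 0.0
    endloop
  endfacet
  facet normal 0.0000 0.0000 -1.0000
    outer loop
      vertex 4.5 0.0 0.0
      vertex 0.8 2.5 0.0
      vertex 10.4 5.7 0.0
    endloop
  endfacet
  facet normal 0.0000 0.0000 -1.0000
    outer loop
      vertex 8.8 1.5 0.0
      vertex 4.5 0.0 0.0
      vertex 10.4 5.7 0.0
    endloop
  endfacet
  facet normal 0.7876 0.4847 0.3805
    outer loop
      vertex 10.4 5.7 0.0
      vertex 8.0 9.6 0.0
      vertex 5.2 5.2 11.4
    endloop
  endfacet
  facet normal 0.1044 0.9189 0.3803
    outer loop
      vertex 8.0 9.6 0.0
      vertex 3.6 10.1 0.0
      vertex 5.2 5.2 11.4
    endloop
  endfacet
  facet normal -0.6336 0.6745 0.3789
    outer loop
      vertex 3.6 10.1 0.0
      vertex 0.3 7.0 0.0
      vertex 5.2 5.2 11.4
    endloop
  endfacet
  facet normal -0.9197 -0.1022 0.3792
    outer loop
      vertex 0.3 7.0 0.0
      vertex 0.8 2.5 0.0
      vertex 5.2 5.2 11.4
    endloop
  endfacet
  facet normal -0.5176 -0.7660 0.3812
    outer loop
      vertex 0.8 2.5 0.0
      vertex 4.5 0.0 0.0
      vertex 5.2 5.2 11.4
    endloop
  endfacet
  facet normal 0.3047 -0.8735 0.3797
    outer loop
      vertex 4.5 0.0 0.0
      vertex 8.8 1.5 0.0
      vertex 5.2 5.2 11.4
    endloop
  endfacet
  facet normal 0.8644 -0.3293 0.3799
    outer loop
      vertex 8.8 1.5 0.0
      vertex 10.4 5.7 0.0
      vertex 5.2 5.2 11.4
    endloop
  endfacet
endsolid part

The G0 Z moves step by Δz≈1.6 mm. The G1 loops shrink linearly with z, so the solid tapers from its base footprint up to z≈11.4. Closing with a flat bottom cap and the tapered top and triangulating gives 12 facets — a regular 7-sided pyramid, base circumscribed radius ≈ 5.2 mm, apex at z ≈ 11.4 mm.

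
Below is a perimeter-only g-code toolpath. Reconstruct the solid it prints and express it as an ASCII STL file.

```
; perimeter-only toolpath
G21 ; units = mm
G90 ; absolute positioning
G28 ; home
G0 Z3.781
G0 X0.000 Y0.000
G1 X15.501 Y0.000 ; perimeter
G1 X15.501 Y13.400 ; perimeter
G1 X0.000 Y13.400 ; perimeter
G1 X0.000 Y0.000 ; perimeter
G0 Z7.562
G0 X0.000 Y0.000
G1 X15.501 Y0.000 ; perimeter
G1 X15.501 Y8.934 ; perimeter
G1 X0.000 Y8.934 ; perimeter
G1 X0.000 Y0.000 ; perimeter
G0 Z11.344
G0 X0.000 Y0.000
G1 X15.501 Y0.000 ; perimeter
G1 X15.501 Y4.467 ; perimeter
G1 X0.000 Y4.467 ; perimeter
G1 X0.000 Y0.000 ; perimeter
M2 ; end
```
solid part
  facet normal 0.0000 0.0000 -1.0000
    outer loop
      vertex 15.501 17.867 0.000
      vertex 15.501 0.000 0.000
      vertex 0.000 0.000 0.000
    endloop
  endfacet
  facet normal 0.0000 0.0000 -1.0000
    outer loop
      vertex 0.000 17.867 0.000
      vertex 15.501 17.867 0.000
      vertex 0.000 0.000 0.000
    endloop
  endfacet
  facet normal 0.0000 -1.0000 0.0000
    outer loop
      vertex 0.000 0.000 0.000
      vertex 15.501 0.000 0.000
      vertex 15.501 0.000 15.125
    endloop
  endfacet
  facet normal 0.0000 -1.0000 0.0000
    outer loop
      vertex 0.000 0.000 0.000
      vertex 15.501 0.000 15.125
      vertex 0.000 0.000 15.125
    endloop
  endfacet
  facet normal 0.0000 0.6461 0.7632
    outer loop
      vertex 0.000 0.000 15.125
      vertex 15.501 0.000 15.125
      vertex 15.501 17.867 0.000
    endloop
  endfacet
  facet normal 0.0000 0.6461 0.7632
    outer loop
      vertex 0.000 0.000 15.125
      vertex 15.501 17.867 0.000
      vertex 0.000 17.867 0.000
    endloop
  endfacet
  facet normal -1.0000 0.0000 0.0000
    outer loop
      vertex 0.000 0.000 15.125
      vertex 0.000 17.867 0.000
      vertex 0.000 0.000 0.000
    endloop
  endfacet
  facet normal 1.0000 0.0000 0.0000
    outer loop
      vertex 15.501 0.000 0.000
      vertex 15.501 17.867 0.000
      vertex 15.501 0.000 15.125
    endloop
  endfacet
endsolid part

The G0 Z moves step by Δz≈3.781 mm. The G1 loops shrink linearly with z, so the solid tapers from its base footprint up to z≈15.1. Closing with a flat bottom cap and the tapered top and triangulating gives 8 facets — a wedge (ramp): 15.5 × 17.9 mm base, rising to 15.1 mm along the y=0 edge and sloping linearly to z=0 at y=17.9.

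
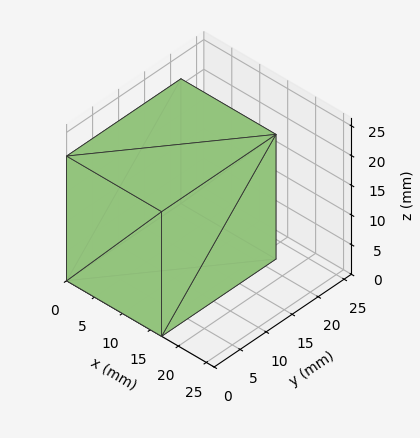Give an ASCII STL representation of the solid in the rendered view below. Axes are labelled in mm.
Reading the render: the shape is a rectangular box, roughly 17 × 22 mm footprint and 21 mm tall (dimensions read to the nearest mm from the axis ticks). For the STL, each face is triangulated and given an outward normal.

solid part
  facet normal 0.0000 0.0000 -1.0000
    outer loop
      vertex 17.0 22.0 0.0
      vertex 17.0 0.0 0.0
      vertex 0.0 0.0 0.0
    endloop
  endfacet
  facet normal 0.0000 0.0000 -1.0000
    outer loop
      vertex 0.0 22.0 0.0
      vertex 17.0 22.0 0.0
      vertex 0.0 0.0 0.0
    endloop
  endfacet
  facet normal 0.0000 0.0000 1.0000
    outer loop
      vertex 0.0 0.0 21.0
      vertex 17.0 0.0 21.0
      vertex 17.0 22.0 21.0
    endloop
  endfacet
  facet normal 0.0000 0.0000 1.0000
    outer loop
      vertex 0.0 0.0 21.0
      vertex 17.0 22.0 21.0
      vertex 0.0 22.0 21.0
    endloop
  endfacet
  facet normal 0.0000 -1.0000 0.0000
    outer loop
      vertex 0.0 0.0 0.0
      vertex 17.0 0.0 0.0
      vertex 17.0 0.0 21.0
    endloop
  endfacet
  facet normal 0.0000 -1.0000 0.0000
    outer loop
      vertex 0.0 0.0 0.0
      vertex 17.0 0.0 21.0
      vertex 0.0 0.0 21.0
    endloop
  endfacet
  facet normal 0.0000 1.0000 0.0000
    outer loop
      vertex 17.0 22.0 21.0
      vertex 17.0 22.0 0.0
      vertex 0.0 22.0 0.0
    endloop
  endfacet
  facet normal 0.0000 1.0000 0.0000
    outer loop
      vertex 0.0 22.0 21.0
      vertex 17.0 22.0 21.0
      vertex 0.0 22.0 0.0
    endloop
  endfacet
  facet normal -1.0000 0.0000 0.0000
    outer loop
      vertex 0.0 22.0 21.0
      vertex 0.0 22.0 0.0
      vertex 0.0 0.0 0.0
    endloop
  endfacet
  facet normal -1.0000 0.0000 0.0000
    outer loop
      vertex 0.0 0.0 21.0
      vertex 0.0 22.0 21.0
      vertex 0.0 0.0 0.0
    endloop
  endfacet
  facet normal 1.0000 0.0000 0.0000
    outer loop
      vertex 17.0 0.0 0.0
      vertex 17.0 22.0 0.0
      vertex 17.0 22.0 21.0
    endloop
  endfacet
  facet normal 1.0000 0.0000 0.0000
    outer loop
      vertex 17.0 0.0 0.0
      vertex 17.0 22.0 21.0
      vertex 17.0 0.0 21.0
    endloop
  endfacet
endsolid part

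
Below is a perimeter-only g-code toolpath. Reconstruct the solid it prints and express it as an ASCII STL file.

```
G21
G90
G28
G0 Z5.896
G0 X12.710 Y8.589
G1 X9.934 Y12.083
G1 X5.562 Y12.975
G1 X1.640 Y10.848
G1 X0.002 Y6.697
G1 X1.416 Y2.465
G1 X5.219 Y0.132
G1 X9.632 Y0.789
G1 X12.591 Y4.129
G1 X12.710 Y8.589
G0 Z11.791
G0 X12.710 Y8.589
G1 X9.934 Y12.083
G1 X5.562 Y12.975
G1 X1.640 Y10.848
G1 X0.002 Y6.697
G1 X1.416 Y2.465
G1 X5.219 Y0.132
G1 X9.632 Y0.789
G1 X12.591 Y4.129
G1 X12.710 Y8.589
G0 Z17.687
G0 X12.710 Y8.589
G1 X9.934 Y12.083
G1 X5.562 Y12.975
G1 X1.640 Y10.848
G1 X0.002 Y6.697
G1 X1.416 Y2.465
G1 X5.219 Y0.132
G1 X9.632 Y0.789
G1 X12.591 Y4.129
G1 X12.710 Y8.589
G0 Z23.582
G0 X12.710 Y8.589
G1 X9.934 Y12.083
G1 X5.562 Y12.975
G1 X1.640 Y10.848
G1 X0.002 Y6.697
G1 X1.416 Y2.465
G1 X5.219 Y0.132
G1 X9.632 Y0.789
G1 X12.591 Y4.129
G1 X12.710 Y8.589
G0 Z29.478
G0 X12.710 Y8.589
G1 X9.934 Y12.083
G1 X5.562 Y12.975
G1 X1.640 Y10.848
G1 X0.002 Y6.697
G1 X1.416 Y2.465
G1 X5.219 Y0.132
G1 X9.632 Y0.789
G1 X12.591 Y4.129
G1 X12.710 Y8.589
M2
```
solid part
  facet normal 0.0000 0.0000 -1.0000
    outer loop
      vertex 5.562 12.975 0.000
      vertex 9.934 12.083 0.000
      vertex 12.710 8.589 0.000
    endloop
  endfacet
  facet normal 0.0000 0.0000 -1.0000
    outer loop
      vertex 1.640 10.848 0.000
      vertex 5.562 12.975 0.000
      vertex 12.710 8.589 0.000
    endloop
  endfacet
  facet normal 0.0000 0.0000 -1.0000
    outer loop
      vertex 0.002 6.697 0.000
      vertex 1.640 10.848 0.000
      vertex 12.710 8.589 0.000
    endloop
  endfacet
  facet normal 0.0000 0.0000 -1.0000
    outer loop
      vertex 1.416 2.465 0.000
      vertex 0.002 6.697 0.000
      vertex 12.710 8.589 0.000
    endloop
  endfacet
  facet normal 0.0000 0.0000 -1.0000
    outer loop
      vertex 5.219 0.132 0.000
      vertex 1.416 2.465 0.000
      vertex 12.710 8.589 0.000
    endloop
  endfacet
  facet normal 0.0000 0.0000 -1.0000
    outer loop
      vertex 9.632 0.789 0.000
      vertex 5.219 0.132 0.000
      vertex 12.710 8.589 0.000
    endloop
  endfacet
  facet normal 0.0000 0.0000 -1.0000
    outer loop
      vertex 12.591 4.129 0.000
      vertex 9.632 0.789 0.000
      vertex 12.710 8.589 0.000
    endloop
  endfacet
  facet normal 0.0000 0.0000 1.0000
    outer loop
      vertex 12.710 8.589 29.478
      vertex 9.934 12.083 29.478
      vertex 5.562 12.975 29.478
    endloop
  endfacet
  facet normal 0.0000 0.0000 1.0000
    outer loop
      vertex 12.710 8.589 29.478
      vertex 5.562 12.975 29.478
      vertex 1.640 10.848 29.478
    endloop
  endfacet
  facet normal 0.0000 0.0000 1.0000
    outer loop
      vertex 12.710 8.589 29.478
      vertex 1.640 10.848 29.478
      vertex 0.002 6.697 29.478
    endloop
  endfacet
  facet normal 0.0000 0.0000 1.0000
    outer loop
      vertex 12.710 8.589 29.478
      vertex 0.002 6.697 29.478
      vertex 1.416 2.465 29.478
    endloop
  endfacet
  facet normal 0.0000 0.0000 1.0000
    outer loop
      vertex 12.710 8.589 29.478
      vertex 1.416 2.465 29.478
      vertex 5.219 0.132 29.478
    endloop
  endfacet
  facet normal 0.0000 0.0000 1.0000
    outer loop
      vertex 12.710 8.589 29.478
      vertex 5.219 0.132 29.478
      vertex 9.632 0.789 29.478
    endloop
  endfacet
  facet normal 0.0000 0.0000 1.0000
    outer loop
      vertex 12.710 8.589 29.478
      vertex 9.632 0.789 29.478
      vertex 12.591 4.129 29.478
    endloop
  endfacet
  facet normal 0.7830 0.6221 0.0000
    outer loop
      vertex 12.710 8.589 0.000
      vertex 9.934 12.083 0.000
      vertex 9.934 12.083 29.478
    endloop
  endfacet
  facet normal 0.7830 0.6221 0.0000
    outer loop
      vertex 12.710 8.589 0.000
      vertex 9.934 12.083 29.478
      vertex 12.710 8.589 29.478
    endloop
  endfacet
  facet normal 0.1999 0.9798 0.0000
    outer loop
      vertex 9.934 12.083 0.000
      vertex 5.562 12.975 0.000
      vertex 5.562 12.975 29.478
    endloop
  endfacet
  facet normal 0.1999 0.9798 0.0000
    outer loop
      vertex 9.934 12.083 0.000
      vertex 5.562 12.975 29.478
      vertex 9.934 12.083 29.478
    endloop
  endfacet
  facet normal -0.4767 0.8790 0.0000
    outer loop
      vertex 5.562 12.975 0.000
      vertex 1.640 10.848 0.000
      vertex 1.640 10.848 29.478
    endloop
  endfacet
  facet normal -0.4767 0.8790 0.0000
    outer loop
      vertex 5.562 12.975 0.000
      vertex 1.640 10.848 29.478
      vertex 5.562 12.975 29.478
    endloop
  endfacet
  facet normal -0.9302 0.3671 0.0000
    outer loop
      vertex 1.640 10.848 0.000
      vertex 0.002 6.697 0.000
      vertex 0.002 6.697 29.478
    endloop
  endfacet
  facet normal -0.9302 0.3671 0.0000
    outer loop
      vertex 1.640 10.848 0.000
      vertex 0.002 6.697 29.478
      vertex 1.640 10.848 29.478
    endloop
  endfacet
  facet normal -0.9485 -0.3169 0.0000
    outer loop
      vertex 0.002 6.697 0.000
      vertex 1.416 2.465 0.000
      vertex 1.416 2.465 29.478
    endloop
  endfacet
  facet normal -0.9485 -0.3169 0.0000
    outer loop
      vertex 0.002 6.697 0.000
      vertex 1.416 2.465 29.478
      vertex 0.002 6.697 29.478
    endloop
  endfacet
  facet normal -0.5229 -0.8524 0.0000
    outer loop
      vertex 1.416 2.465 0.000
      vertex 5.219 0.132 0.000
      vertex 5.219 0.132 29.478
    endloop
  endfacet
  facet normal -0.5229 -0.8524 0.0000
    outer loop
      vertex 1.416 2.465 0.000
      vertex 5.219 0.132 29.478
      vertex 1.416 2.465 29.478
    endloop
  endfacet
  facet normal 0.1473 -0.9891 0.0000
    outer loop
      vertex 5.219 0.132 0.000
      vertex 9.632 0.789 0.000
      vertex 9.632 0.789 29.478
    endloop
  endfacet
  facet normal 0.1473 -0.9891 0.0000
    outer loop
      vertex 5.219 0.132 0.000
      vertex 9.632 0.789 29.478
      vertex 5.219 0.132 29.478
    endloop
  endfacet
  facet normal 0.7485 -0.6631 0.0000
    outer loop
      vertex 9.632 0.789 0.000
      vertex 12.591 4.129 0.000
      vertex 12.591 4.129 29.478
    endloop
  endfacet
  facet normal 0.7485 -0.6631 0.0000
    outer loop
      vertex 9.632 0.789 0.000
      vertex 12.591 4.129 29.478
      vertex 9.632 0.789 29.478
    endloop
  endfacet
  facet normal 0.9996 -0.0267 0.0000
    outer loop
      vertex 12.591 4.129 0.000
      vertex 12.710 8.589 0.000
      vertex 12.710 8.589 29.478
    endloop
  endfacet
  facet normal 0.9996 -0.0267 0.0000
    outer loop
      vertex 12.591 4.129 0.000
      vertex 12.710 8.589 29.478
      vertex 12.591 4.129 29.478
    endloop
  endfacet
endsolid part

The G0 Z moves step by Δz≈5.896 mm. Every layer's G1 loop is the same polygon, so the solid is a straight extrusion of it from z=0 to z≈29.5. Closing with flat bottom and top caps and triangulating gives 32 facets — a regular 9-sided prism (a cylinder approximated with 9 flat sides), circumscribed radius ≈ 6.52 mm, height ≈ 29.5 mm.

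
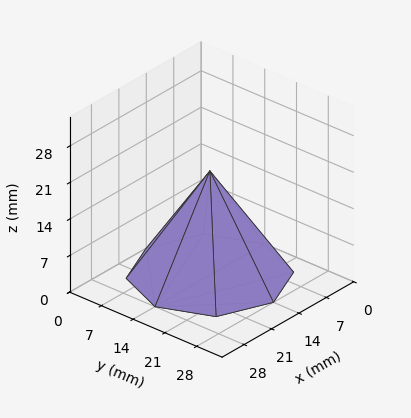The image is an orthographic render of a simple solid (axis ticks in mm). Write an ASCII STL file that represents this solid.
Reading the render: the shape is a regular 8-sided pyramid, base circumscribed radius ≈ 14 mm, apex at z ≈ 20 mm (dimensions read to the nearest mm from the axis ticks). For the STL, each face is triangulated and given an outward normal.

solid part
  facet normal 0.0000 0.0000 -1.0000
    outer loop
      vertex 14.0 28.0 0.0
      vertex 23.9 23.9 0.0
      vertex 28.0 14.0 0.0
    endloop
  endfacet
  facet normal 0.0000 0.0000 -1.0000
    outer loop
      vertex 4.1 23.9 0.0
      vertex 14.0 28.0 0.0
      vertex 28.0 14.0 0.0
    endloop
  endfacet
  facet normal 0.0000 0.0000 -1.0000
    outer loop
      vertex 0.0 14.0 0.0
      vertex 4.1 23.9 0.0
      vertex 28.0 14.0 0.0
    endloop
  endfacet
  facet normal 0.0000 0.0000 -1.0000
    outer loop
      vertex 4.1 4.1 0.0
      vertex 0.0 14.0 0.0
      vertex 28.0 14.0 0.0
    endloop
  endfacet
  facet normal 0.0000 0.0000 -1.0000
    outer loop
      vertex 14.0 0.0 0.0
      vertex 4.1 4.1 0.0
      vertex 28.0 14.0 0.0
    endloop
  endfacet
  facet normal 0.0000 0.0000 -1.0000
    outer loop
      vertex 23.9 4.1 0.0
      vertex 14.0 0.0 0.0
      vertex 28.0 14.0 0.0
    endloop
  endfacet
  facet normal 0.7758 0.3213 0.5431
    outer loop
      vertex 28.0 14.0 0.0
      vertex 23.9 23.9 0.0
      vertex 14.0 14.0 20.0
    endloop
  endfacet
  facet normal 0.3213 0.7758 0.5431
    outer loop
      vertex 23.9 23.9 0.0
      vertex 14.0 28.0 0.0
      vertex 14.0 14.0 20.0
    endloop
  endfacet
  facet normal -0.3213 0.7758 0.5431
    outer loop
      vertex 14.0 28.0 0.0
      vertex 4.1 23.9 0.0
      vertex 14.0 14.0 20.0
    endloop
  endfacet
  facet normal -0.7758 0.3213 0.5431
    outer loop
      vertex 4.1 23.9 0.0
      vertex 0.0 14.0 0.0
      vertex 14.0 14.0 20.0
    endloop
  endfacet
  facet normal -0.7758 -0.3213 0.5431
    outer loop
      vertex 0.0 14.0 0.0
      vertex 4.1 4.1 0.0
      vertex 14.0 14.0 20.0
    endloop
  endfacet
  facet normal -0.3213 -0.7758 0.5431
    outer loop
      vertex 4.1 4.1 0.0
      vertex 14.0 0.0 0.0
      vertex 14.0 14.0 20.0
    endloop
  endfacet
  facet normal 0.3213 -0.7758 0.5431
    outer loop
      vertex 14.0 0.0 0.0
      vertex 23.9 4.1 0.0
      vertex 14.0 14.0 20.0
    endloop
  endfacet
  facet normal 0.7758 -0.3213 0.5431
    outer loop
      vertex 23.9 4.1 0.0
      vertex 28.0 14.0 0.0
      vertex 14.0 14.0 20.0
    endloop
  endfacet
endsolid part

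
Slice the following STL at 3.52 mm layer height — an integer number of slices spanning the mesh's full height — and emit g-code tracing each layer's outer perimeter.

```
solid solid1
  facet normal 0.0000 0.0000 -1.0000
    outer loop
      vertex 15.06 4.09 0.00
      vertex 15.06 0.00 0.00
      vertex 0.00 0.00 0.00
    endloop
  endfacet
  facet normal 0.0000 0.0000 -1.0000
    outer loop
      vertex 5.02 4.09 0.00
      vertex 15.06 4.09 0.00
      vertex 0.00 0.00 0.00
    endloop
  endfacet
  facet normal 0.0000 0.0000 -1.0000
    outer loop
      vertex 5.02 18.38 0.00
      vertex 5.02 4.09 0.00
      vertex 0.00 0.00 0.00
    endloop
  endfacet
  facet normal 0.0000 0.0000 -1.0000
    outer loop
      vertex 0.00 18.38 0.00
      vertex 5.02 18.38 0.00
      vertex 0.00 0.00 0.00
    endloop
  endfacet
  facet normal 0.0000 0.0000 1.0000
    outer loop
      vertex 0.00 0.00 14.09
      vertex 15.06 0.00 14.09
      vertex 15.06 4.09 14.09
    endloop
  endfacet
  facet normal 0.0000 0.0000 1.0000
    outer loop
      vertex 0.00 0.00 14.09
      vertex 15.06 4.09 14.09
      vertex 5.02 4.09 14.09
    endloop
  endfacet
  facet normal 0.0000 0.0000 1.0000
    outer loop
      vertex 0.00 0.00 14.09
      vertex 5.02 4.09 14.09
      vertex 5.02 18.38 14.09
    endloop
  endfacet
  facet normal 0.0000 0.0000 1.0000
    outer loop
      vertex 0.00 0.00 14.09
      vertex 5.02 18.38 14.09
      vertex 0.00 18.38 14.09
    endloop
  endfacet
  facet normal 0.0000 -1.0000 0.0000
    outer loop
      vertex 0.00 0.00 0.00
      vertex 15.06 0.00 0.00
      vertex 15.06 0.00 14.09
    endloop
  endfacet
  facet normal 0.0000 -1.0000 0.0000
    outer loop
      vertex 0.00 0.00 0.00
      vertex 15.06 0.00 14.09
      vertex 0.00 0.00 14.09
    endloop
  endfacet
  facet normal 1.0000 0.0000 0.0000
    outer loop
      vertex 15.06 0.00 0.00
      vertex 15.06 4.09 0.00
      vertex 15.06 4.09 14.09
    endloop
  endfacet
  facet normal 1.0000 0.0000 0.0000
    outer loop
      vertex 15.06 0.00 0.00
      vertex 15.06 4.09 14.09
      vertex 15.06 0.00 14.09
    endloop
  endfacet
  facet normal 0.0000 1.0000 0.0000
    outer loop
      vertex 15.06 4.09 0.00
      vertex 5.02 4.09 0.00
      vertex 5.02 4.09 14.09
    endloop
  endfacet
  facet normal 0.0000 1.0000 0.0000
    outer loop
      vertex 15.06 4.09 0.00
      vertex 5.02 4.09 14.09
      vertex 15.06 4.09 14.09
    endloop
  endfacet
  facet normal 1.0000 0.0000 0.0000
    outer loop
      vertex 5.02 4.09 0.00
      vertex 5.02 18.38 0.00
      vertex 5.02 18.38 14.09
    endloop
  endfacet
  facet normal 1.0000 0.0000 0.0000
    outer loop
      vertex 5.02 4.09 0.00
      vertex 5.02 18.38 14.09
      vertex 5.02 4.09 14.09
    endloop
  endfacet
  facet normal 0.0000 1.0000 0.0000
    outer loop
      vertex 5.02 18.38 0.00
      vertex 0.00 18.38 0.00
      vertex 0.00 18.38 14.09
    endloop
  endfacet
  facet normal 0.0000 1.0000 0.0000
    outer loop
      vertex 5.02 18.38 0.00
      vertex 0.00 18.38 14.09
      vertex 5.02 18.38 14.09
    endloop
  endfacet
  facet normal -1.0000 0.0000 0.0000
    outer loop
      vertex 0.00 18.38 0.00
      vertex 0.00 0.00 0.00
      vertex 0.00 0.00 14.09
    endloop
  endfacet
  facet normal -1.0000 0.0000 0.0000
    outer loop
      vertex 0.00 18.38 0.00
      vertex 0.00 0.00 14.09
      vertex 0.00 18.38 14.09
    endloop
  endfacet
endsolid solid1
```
; perimeter-only toolpath
G21 ; units = mm
G90 ; absolute positioning
G28 ; home
; layer 1
G0 Z3.52
G0 X0.00 Y0.00
G1 X15.06 Y0.00
G1 X15.06 Y4.09
G1 X5.02 Y4.09
G1 X5.02 Y18.38
G1 X0.00 Y18.38
G1 X0.00 Y0.00
; layer 2
G0 Z7.04
G0 X0.00 Y0.00
G1 X15.06 Y0.00
G1 X15.06 Y4.09
G1 X5.02 Y4.09
G1 X5.02 Y18.38
G1 X0.00 Y18.38
G1 X0.00 Y0.00
; layer 3
G0 Z10.57
G0 X0.00 Y0.00
G1 X15.06 Y0.00
G1 X15.06 Y4.09
G1 X5.02 Y4.09
G1 X5.02 Y18.38
G1 X0.00 Y18.38
G1 X0.00 Y0.00
; layer 4
G0 Z14.09
G0 X0.00 Y0.00
G1 X15.06 Y0.00
G1 X15.06 Y4.09
G1 X5.02 Y4.09
G1 X5.02 Y18.38
G1 X0.00 Y18.38
G1 X0.00 Y0.00
M2 ; end

The solid is an L-shaped prism: outer 15.1 × 18.4 mm, arm thicknesses ≈ 4.09 mm (horizontal) and 5.02 mm (vertical), extruded 14.1 mm in z. Slicing at Δz = 3.52 mm — 4 equal slices spanning the solid's height, so layer i sits at z = i·h/4 — gives 4 non-empty perimeters. Each is a 6-segment closed polygon; G0 lifts to the layer z and rapids to the start vertex, then G1 traces the edges.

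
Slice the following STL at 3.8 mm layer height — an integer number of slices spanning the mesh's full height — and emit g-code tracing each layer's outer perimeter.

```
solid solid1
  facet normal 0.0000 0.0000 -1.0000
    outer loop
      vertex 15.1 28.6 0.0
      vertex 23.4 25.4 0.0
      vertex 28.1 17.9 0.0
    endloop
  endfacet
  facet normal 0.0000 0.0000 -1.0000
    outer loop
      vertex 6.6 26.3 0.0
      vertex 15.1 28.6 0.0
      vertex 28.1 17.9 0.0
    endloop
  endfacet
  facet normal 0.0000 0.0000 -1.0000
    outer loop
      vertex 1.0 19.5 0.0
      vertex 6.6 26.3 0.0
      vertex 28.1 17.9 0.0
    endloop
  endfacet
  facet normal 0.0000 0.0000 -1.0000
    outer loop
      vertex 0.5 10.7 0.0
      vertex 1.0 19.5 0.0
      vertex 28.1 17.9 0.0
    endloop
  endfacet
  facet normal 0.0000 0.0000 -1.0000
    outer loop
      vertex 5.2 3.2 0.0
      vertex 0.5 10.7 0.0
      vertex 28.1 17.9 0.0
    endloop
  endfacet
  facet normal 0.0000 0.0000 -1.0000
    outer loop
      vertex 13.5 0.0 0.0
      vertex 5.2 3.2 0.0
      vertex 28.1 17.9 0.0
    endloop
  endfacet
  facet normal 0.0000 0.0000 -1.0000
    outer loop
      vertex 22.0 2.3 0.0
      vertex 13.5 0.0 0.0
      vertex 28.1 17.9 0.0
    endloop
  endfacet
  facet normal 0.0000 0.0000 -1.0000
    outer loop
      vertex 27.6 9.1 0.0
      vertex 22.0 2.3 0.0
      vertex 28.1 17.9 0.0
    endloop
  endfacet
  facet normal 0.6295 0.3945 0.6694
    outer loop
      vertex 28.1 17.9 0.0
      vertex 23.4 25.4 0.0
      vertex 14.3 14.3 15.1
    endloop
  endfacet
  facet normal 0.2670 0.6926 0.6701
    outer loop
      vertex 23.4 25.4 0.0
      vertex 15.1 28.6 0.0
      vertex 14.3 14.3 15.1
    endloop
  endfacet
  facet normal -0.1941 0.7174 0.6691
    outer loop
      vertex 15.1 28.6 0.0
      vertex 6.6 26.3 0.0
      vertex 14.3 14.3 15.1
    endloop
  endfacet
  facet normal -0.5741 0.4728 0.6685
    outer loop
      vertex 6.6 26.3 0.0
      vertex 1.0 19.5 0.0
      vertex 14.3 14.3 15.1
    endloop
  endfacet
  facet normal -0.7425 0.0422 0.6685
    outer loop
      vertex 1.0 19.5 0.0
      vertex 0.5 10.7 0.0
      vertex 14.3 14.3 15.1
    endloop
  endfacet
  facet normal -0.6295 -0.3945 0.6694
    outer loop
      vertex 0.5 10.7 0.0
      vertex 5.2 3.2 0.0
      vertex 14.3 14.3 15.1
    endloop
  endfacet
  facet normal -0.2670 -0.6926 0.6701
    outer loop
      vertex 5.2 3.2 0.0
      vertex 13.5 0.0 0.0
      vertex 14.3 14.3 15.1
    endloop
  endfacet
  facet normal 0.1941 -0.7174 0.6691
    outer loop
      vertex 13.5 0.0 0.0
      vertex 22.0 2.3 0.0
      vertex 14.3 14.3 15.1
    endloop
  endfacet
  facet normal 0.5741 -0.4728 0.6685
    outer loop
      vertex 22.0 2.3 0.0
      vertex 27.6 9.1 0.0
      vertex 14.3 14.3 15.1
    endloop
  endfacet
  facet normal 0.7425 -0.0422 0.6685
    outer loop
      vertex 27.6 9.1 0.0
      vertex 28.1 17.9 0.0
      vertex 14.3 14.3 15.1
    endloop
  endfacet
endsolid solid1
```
; perimeter-only toolpath
G21 ; units = mm
G90 ; absolute positioning
G28 ; home
; layer 1
G0 Z3.8
G0 X24.7 Y17.0
G1 X21.1 Y22.6
G1 X14.9 Y25.0
G1 X8.5 Y23.3
G1 X4.3 Y18.2
G1 X4.0 Y11.6
G1 X7.5 Y6.0
G1 X13.7 Y3.6
G1 X20.1 Y5.3
G1 X24.3 Y10.4
G1 X24.7 Y17.0
; layer 2
G0 Z7.5
G0 X21.2 Y16.1
G1 X18.9 Y19.9
G1 X14.7 Y21.5
G1 X10.4 Y20.3
G1 X7.7 Y16.9
G1 X7.4 Y12.5
G1 X9.8 Y8.8
G1 X13.9 Y7.2
G1 X18.1 Y8.3
G1 X21.0 Y11.7
G1 X21.2 Y16.1
; layer 3
G0 Z11.3
G0 X17.8 Y15.2
G1 X16.6 Y17.1
G1 X14.5 Y17.9
G1 X12.4 Y17.3
G1 X11.0 Y15.6
G1 X10.9 Y13.4
G1 X12.0 Y11.5
G1 X14.1 Y10.7
G1 X16.2 Y11.3
G1 X17.6 Y13.0
G1 X17.8 Y15.2
M2 ; end

The solid is a regular 10-sided pyramid, base circumscribed radius ≈ 14.3 mm, apex at z ≈ 15.1 mm. Slicing at Δz = 3.8 mm — 4 equal slices spanning the solid's height, so layer i sits at z = i·h/4 — gives 3 non-empty perimeters. Each is a 10-segment closed polygon; G0 lifts to the layer z and rapids to the start vertex, then G1 traces the edges. The cross-section shrinks linearly with z (the slice at the apex is degenerate and omitted).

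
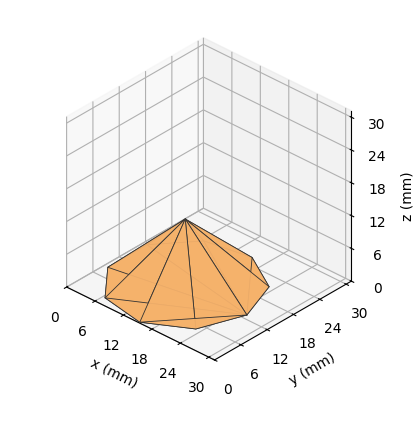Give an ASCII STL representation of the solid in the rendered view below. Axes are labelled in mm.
Reading the render: the shape is a regular 9-sided pyramid, base circumscribed radius ≈ 13 mm, apex at z ≈ 12 mm (dimensions read to the nearest mm from the axis ticks). For the STL, each face is triangulated and given an outward normal.

solid part
  facet normal 0.0000 0.0000 -1.0000
    outer loop
      vertex 15.257 25.803 0.000
      vertex 22.959 21.356 0.000
      vertex 26.000 13.000 0.000
    endloop
  endfacet
  facet normal 0.0000 0.0000 -1.0000
    outer loop
      vertex 6.500 24.258 0.000
      vertex 15.257 25.803 0.000
      vertex 26.000 13.000 0.000
    endloop
  endfacet
  facet normal 0.0000 0.0000 -1.0000
    outer loop
      vertex 0.784 17.446 0.000
      vertex 6.500 24.258 0.000
      vertex 26.000 13.000 0.000
    endloop
  endfacet
  facet normal 0.0000 0.0000 -1.0000
    outer loop
      vertex 0.784 8.554 0.000
      vertex 0.784 17.446 0.000
      vertex 26.000 13.000 0.000
    endloop
  endfacet
  facet normal 0.0000 0.0000 -1.0000
    outer loop
      vertex 6.500 1.742 0.000
      vertex 0.784 8.554 0.000
      vertex 26.000 13.000 0.000
    endloop
  endfacet
  facet normal 0.0000 0.0000 -1.0000
    outer loop
      vertex 15.257 0.197 0.000
      vertex 6.500 1.742 0.000
      vertex 26.000 13.000 0.000
    endloop
  endfacet
  facet normal 0.0000 0.0000 -1.0000
    outer loop
      vertex 22.959 4.644 0.000
      vertex 15.257 0.197 0.000
      vertex 26.000 13.000 0.000
    endloop
  endfacet
  facet normal 0.6585 0.2397 0.7134
    outer loop
      vertex 26.000 13.000 0.000
      vertex 22.959 21.356 0.000
      vertex 13.000 13.000 12.000
    endloop
  endfacet
  facet normal 0.3504 0.6069 0.7134
    outer loop
      vertex 22.959 21.356 0.000
      vertex 15.257 25.803 0.000
      vertex 13.000 13.000 12.000
    endloop
  endfacet
  facet normal -0.1218 0.6901 0.7134
    outer loop
      vertex 15.257 25.803 0.000
      vertex 6.500 24.258 0.000
      vertex 13.000 13.000 12.000
    endloop
  endfacet
  facet normal -0.5368 0.4505 0.7134
    outer loop
      vertex 6.500 24.258 0.000
      vertex 0.784 17.446 0.000
      vertex 13.000 13.000 12.000
    endloop
  endfacet
  facet normal -0.7008 0.0000 0.7134
    outer loop
      vertex 0.784 17.446 0.000
      vertex 0.784 8.554 0.000
      vertex 13.000 13.000 12.000
    endloop
  endfacet
  facet normal -0.5368 -0.4505 0.7134
    outer loop
      vertex 0.784 8.554 0.000
      vertex 6.500 1.742 0.000
      vertex 13.000 13.000 12.000
    endloop
  endfacet
  facet normal -0.1218 -0.6901 0.7134
    outer loop
      vertex 6.500 1.742 0.000
      vertex 15.257 0.197 0.000
      vertex 13.000 13.000 12.000
    endloop
  endfacet
  facet normal 0.3504 -0.6069 0.7134
    outer loop
      vertex 15.257 0.197 0.000
      vertex 22.959 4.644 0.000
      vertex 13.000 13.000 12.000
    endloop
  endfacet
  facet normal 0.6585 -0.2397 0.7134
    outer loop
      vertex 22.959 4.644 0.000
      vertex 26.000 13.000 0.000
      vertex 13.000 13.000 12.000
    endloop
  endfacet
endsolid part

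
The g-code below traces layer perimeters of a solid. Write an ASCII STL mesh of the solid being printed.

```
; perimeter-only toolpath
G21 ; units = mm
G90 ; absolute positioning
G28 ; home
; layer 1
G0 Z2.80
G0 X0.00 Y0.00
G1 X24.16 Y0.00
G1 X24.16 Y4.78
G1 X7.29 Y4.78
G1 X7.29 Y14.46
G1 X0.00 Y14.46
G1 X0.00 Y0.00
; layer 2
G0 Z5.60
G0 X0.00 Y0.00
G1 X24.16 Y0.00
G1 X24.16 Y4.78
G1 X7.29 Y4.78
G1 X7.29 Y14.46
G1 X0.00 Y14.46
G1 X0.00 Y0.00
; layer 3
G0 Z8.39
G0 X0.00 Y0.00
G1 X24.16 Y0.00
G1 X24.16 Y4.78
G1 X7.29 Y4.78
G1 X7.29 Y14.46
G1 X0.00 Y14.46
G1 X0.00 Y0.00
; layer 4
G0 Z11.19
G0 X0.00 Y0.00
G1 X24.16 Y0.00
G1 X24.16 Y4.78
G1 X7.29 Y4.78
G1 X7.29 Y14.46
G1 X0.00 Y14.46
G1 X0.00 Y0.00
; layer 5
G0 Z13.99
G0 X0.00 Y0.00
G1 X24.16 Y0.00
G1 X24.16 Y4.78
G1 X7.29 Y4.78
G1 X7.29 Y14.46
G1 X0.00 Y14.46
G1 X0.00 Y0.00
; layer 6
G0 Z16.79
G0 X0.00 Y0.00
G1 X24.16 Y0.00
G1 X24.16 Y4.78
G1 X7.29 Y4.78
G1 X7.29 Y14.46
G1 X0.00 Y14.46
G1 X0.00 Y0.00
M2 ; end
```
solid part
  facet normal 0.0000 0.0000 -1.0000
    outer loop
      vertex 24.16 4.78 0.00
      vertex 24.16 0.00 0.00
      vertex 0.00 0.00 0.00
    endloop
  endfacet
  facet normal 0.0000 0.0000 -1.0000
    outer loop
      vertex 7.29 4.78 0.00
      vertex 24.16 4.78 0.00
      vertex 0.00 0.00 0.00
    endloop
  endfacet
  facet normal 0.0000 0.0000 -1.0000
    outer loop
      vertex 7.29 14.46 0.00
      vertex 7.29 4.78 0.00
      vertex 0.00 0.00 0.00
    endloop
  endfacet
  facet normal 0.0000 0.0000 -1.0000
    outer loop
      vertex 0.00 14.46 0.00
      vertex 7.29 14.46 0.00
      vertex 0.00 0.00 0.00
    endloop
  endfacet
  facet normal 0.0000 0.0000 1.0000
    outer loop
      vertex 0.00 0.00 16.79
      vertex 24.16 0.00 16.79
      vertex 24.16 4.78 16.79
    endloop
  endfacet
  facet normal 0.0000 0.0000 1.0000
    outer loop
      vertex 0.00 0.00 16.79
      vertex 24.16 4.78 16.79
      vertex 7.29 4.78 16.79
    endloop
  endfacet
  facet normal 0.0000 0.0000 1.0000
    outer loop
      vertex 0.00 0.00 16.79
      vertex 7.29 4.78 16.79
      vertex 7.29 14.46 16.79
    endloop
  endfacet
  facet normal 0.0000 0.0000 1.0000
    outer loop
      vertex 0.00 0.00 16.79
      vertex 7.29 14.46 16.79
      vertex 0.00 14.46 16.79
    endloop
  endfacet
  facet normal 0.0000 -1.0000 0.0000
    outer loop
      vertex 0.00 0.00 0.00
      vertex 24.16 0.00 0.00
      vertex 24.16 0.00 16.79
    endloop
  endfacet
  facet normal 0.0000 -1.0000 0.0000
    outer loop
      vertex 0.00 0.00 0.00
      vertex 24.16 0.00 16.79
      vertex 0.00 0.00 16.79
    endloop
  endfacet
  facet normal 1.0000 0.0000 0.0000
    outer loop
      vertex 24.16 0.00 0.00
      vertex 24.16 4.78 0.00
      vertex 24.16 4.78 16.79
    endloop
  endfacet
  facet normal 1.0000 0.0000 0.0000
    outer loop
      vertex 24.16 0.00 0.00
      vertex 24.16 4.78 16.79
      vertex 24.16 0.00 16.79
    endloop
  endfacet
  facet normal 0.0000 1.0000 0.0000
    outer loop
      vertex 24.16 4.78 0.00
      vertex 7.29 4.78 0.00
      vertex 7.29 4.78 16.79
    endloop
  endfacet
  facet normal 0.0000 1.0000 0.0000
    outer loop
      vertex 24.16 4.78 0.00
      vertex 7.29 4.78 16.79
      vertex 24.16 4.78 16.79
    endloop
  endfacet
  facet normal 1.0000 0.0000 0.0000
    outer loop
      vertex 7.29 4.78 0.00
      vertex 7.29 14.46 0.00
      vertex 7.29 14.46 16.79
    endloop
  endfacet
  facet normal 1.0000 0.0000 0.0000
    outer loop
      vertex 7.29 4.78 0.00
      vertex 7.29 14.46 16.79
      vertex 7.29 4.78 16.79
    endloop
  endfacet
  facet normal 0.0000 1.0000 0.0000
    outer loop
      vertex 7.29 14.46 0.00
      vertex 0.00 14.46 0.00
      vertex 0.00 14.46 16.79
    endloop
  endfacet
  facet normal 0.0000 1.0000 0.0000
    outer loop
      vertex 7.29 14.46 0.00
      vertex 0.00 14.46 16.79
      vertex 7.29 14.46 16.79
    endloop
  endfacet
  facet normal -1.0000 0.0000 0.0000
    outer loop
      vertex 0.00 14.46 0.00
      vertex 0.00 0.00 0.00
      vertex 0.00 0.00 16.79
    endloop
  endfacet
  facet normal -1.0000 0.0000 0.0000
    outer loop
      vertex 0.00 14.46 0.00
      vertex 0.00 0.00 16.79
      vertex 0.00 14.46 16.79
    endloop
  endfacet
endsolid part

The G0 Z moves step by Δz≈2.80 mm. Every layer's G1 loop is the same polygon, so the solid is a straight extrusion of it from z=0 to z≈16.8. Closing with flat bottom and top caps and triangulating gives 20 facets — an L-shaped prism: outer 24.2 × 14.5 mm, arm thicknesses ≈ 4.78 mm (horizontal) and 7.29 mm (vertical), extruded 16.8 mm in z.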